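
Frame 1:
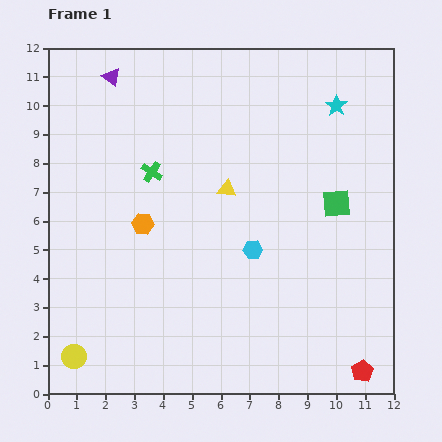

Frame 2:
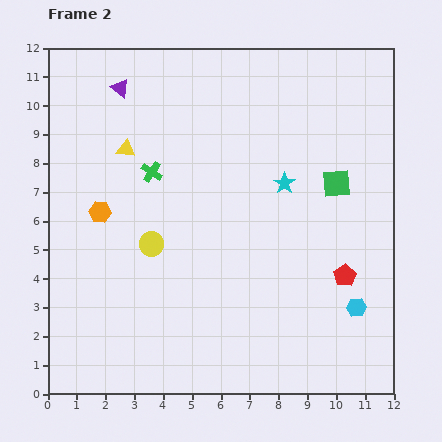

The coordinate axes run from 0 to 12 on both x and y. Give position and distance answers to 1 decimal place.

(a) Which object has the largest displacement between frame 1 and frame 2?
the yellow circle

(moved 4.7; next 4.1)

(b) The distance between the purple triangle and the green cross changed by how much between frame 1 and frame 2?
-0.5

Distance in frame 1: 3.6. Distance in frame 2: 3.1.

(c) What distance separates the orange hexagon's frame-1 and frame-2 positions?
1.6

The orange hexagon moved from (3.3, 5.9) to (1.8, 6.3), a distance of √(1.5² + 0.4²) ≈ 1.6.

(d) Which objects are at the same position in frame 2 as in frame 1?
the green cross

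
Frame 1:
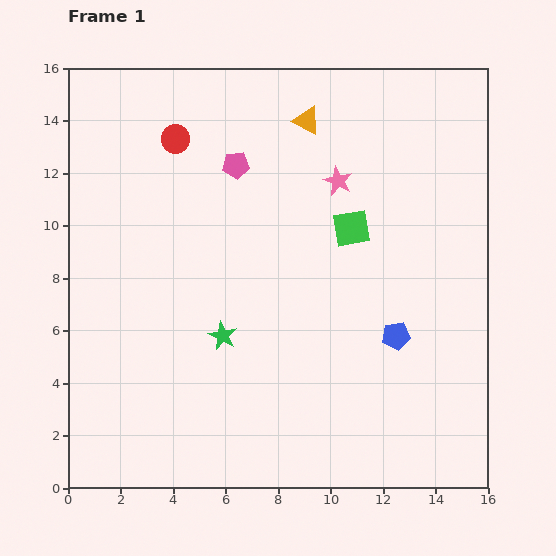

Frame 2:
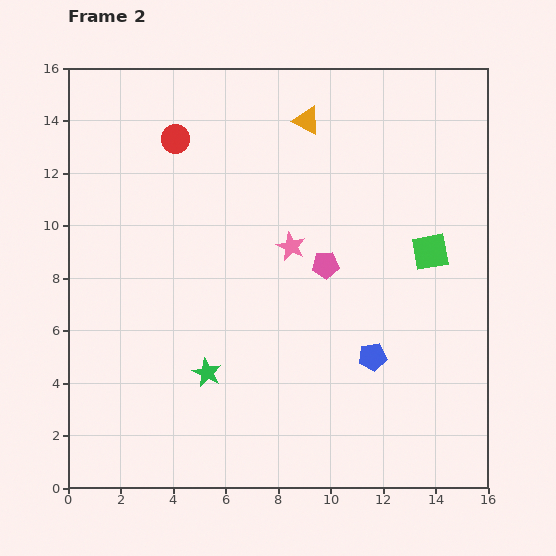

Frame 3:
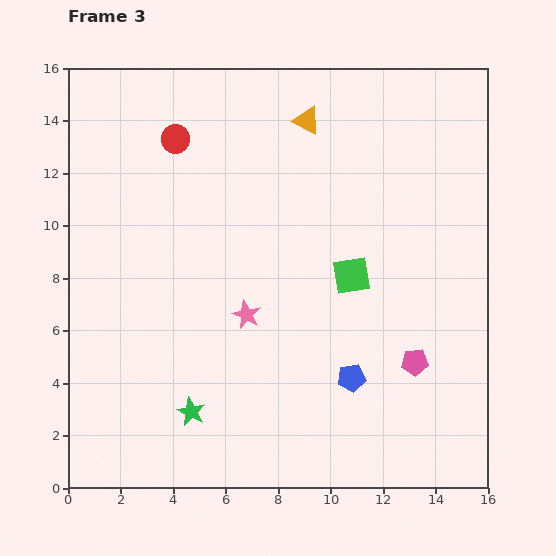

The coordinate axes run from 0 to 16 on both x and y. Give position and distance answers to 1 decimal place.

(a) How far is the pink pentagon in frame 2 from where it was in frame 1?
5.1

The pink pentagon moved from (6.4, 12.3) to (9.8, 8.5), a distance of √(3.4² + 3.8²) ≈ 5.1.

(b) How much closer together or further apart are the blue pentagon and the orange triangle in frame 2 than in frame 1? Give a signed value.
+0.4

Distance in frame 1: 8.9. Distance in frame 2: 9.3.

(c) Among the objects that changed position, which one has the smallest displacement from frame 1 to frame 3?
the green square

(moved 1.8)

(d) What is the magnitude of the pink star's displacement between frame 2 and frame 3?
3.1

The pink star moved from (8.5, 9.2) to (6.8, 6.6), a distance of √(1.7² + 2.6²) ≈ 3.1.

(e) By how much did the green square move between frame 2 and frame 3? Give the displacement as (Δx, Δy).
(-3.0, -0.9)

The green square was at (13.8, 9.0) in frame 2 and (10.8, 8.1) in frame 3.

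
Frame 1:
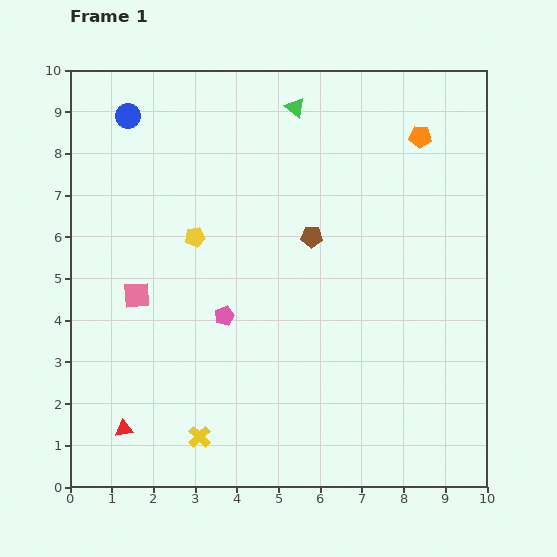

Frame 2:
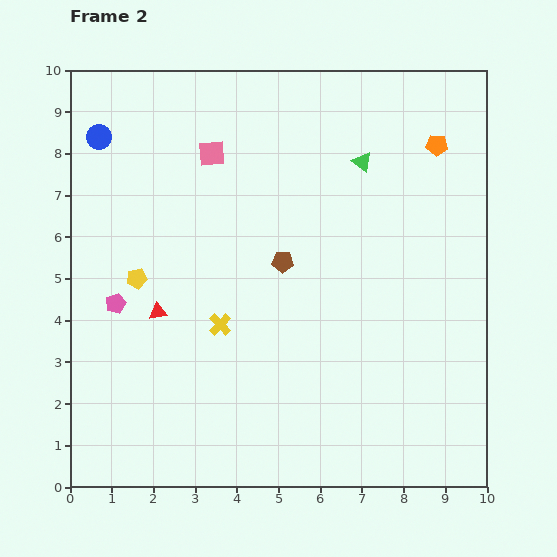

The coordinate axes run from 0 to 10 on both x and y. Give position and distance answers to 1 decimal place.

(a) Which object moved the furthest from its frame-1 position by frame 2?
the pink square

(moved 3.8; next 2.9)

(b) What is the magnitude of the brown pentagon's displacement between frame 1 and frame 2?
0.9

The brown pentagon moved from (5.8, 6.0) to (5.1, 5.4), a distance of √(0.7² + 0.6²) ≈ 0.9.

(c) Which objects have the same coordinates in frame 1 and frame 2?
none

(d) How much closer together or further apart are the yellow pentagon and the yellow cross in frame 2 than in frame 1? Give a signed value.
-2.5

Distance in frame 1: 4.8. Distance in frame 2: 2.3.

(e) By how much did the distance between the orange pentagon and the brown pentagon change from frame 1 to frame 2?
+1.1

Distance in frame 1: 3.5. Distance in frame 2: 4.6.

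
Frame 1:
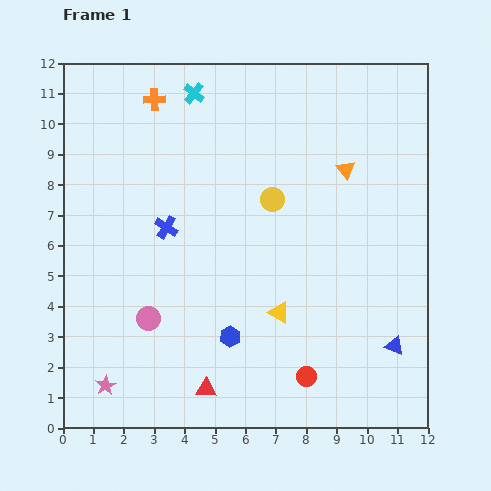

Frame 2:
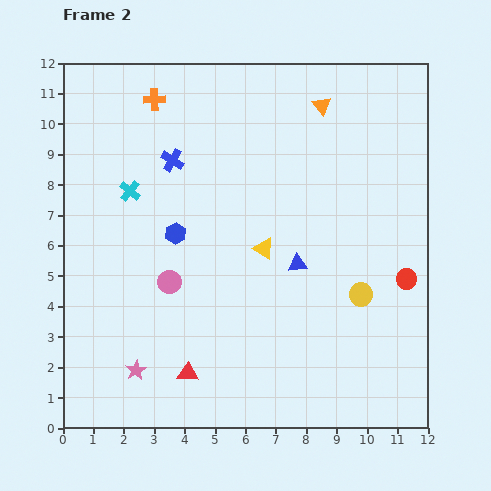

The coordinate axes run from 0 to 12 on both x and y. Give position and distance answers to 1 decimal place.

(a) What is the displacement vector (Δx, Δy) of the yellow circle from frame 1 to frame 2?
(2.9, -3.1)

The yellow circle was at (6.9, 7.5) in frame 1 and (9.8, 4.4) in frame 2.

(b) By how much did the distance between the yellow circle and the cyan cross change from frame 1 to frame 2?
+3.9

Distance in frame 1: 4.4. Distance in frame 2: 8.3.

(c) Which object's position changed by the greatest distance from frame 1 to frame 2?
the red circle

(moved 4.6; next 4.2)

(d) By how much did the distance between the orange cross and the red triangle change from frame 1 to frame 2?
-0.6

Distance in frame 1: 9.7. Distance in frame 2: 9.1.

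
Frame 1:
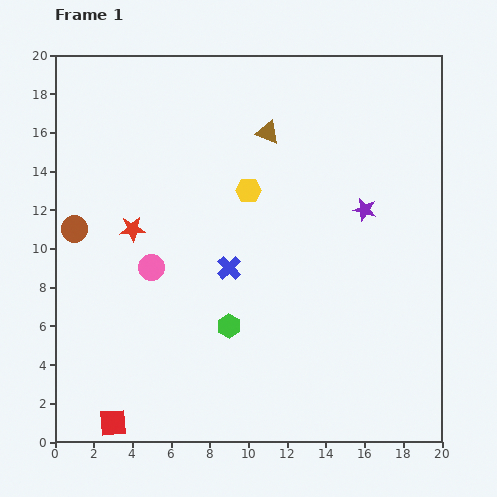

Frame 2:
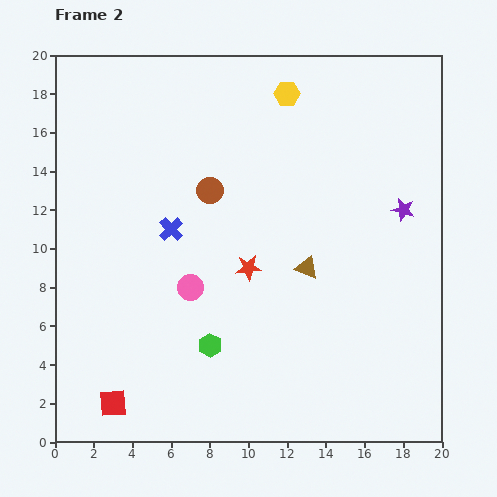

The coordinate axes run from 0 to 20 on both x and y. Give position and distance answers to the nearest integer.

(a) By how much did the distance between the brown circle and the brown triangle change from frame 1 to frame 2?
-5

Distance in frame 1: 11. Distance in frame 2: 6.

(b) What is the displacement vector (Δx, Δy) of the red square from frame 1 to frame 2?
(0, 1)

The red square was at (3, 1) in frame 1 and (3, 2) in frame 2.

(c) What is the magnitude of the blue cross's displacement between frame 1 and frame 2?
4

The blue cross moved from (9, 9) to (6, 11), a distance of √(3² + 2²) ≈ 4.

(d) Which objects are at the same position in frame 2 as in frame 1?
none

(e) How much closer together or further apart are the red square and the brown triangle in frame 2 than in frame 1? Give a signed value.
-5

Distance in frame 1: 17. Distance in frame 2: 12.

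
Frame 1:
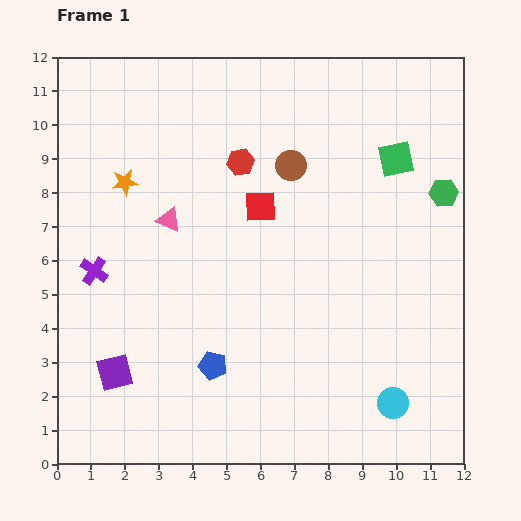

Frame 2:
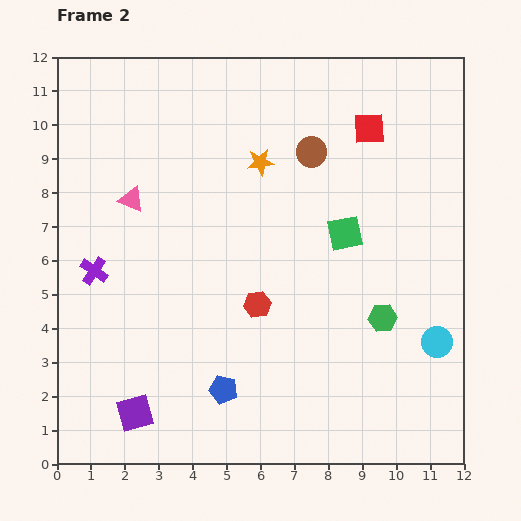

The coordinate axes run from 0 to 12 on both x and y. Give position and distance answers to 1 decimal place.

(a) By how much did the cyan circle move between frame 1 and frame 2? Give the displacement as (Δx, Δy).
(1.3, 1.8)

The cyan circle was at (9.9, 1.8) in frame 1 and (11.2, 3.6) in frame 2.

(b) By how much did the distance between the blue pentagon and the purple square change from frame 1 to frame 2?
-0.2

Distance in frame 1: 2.9. Distance in frame 2: 2.7.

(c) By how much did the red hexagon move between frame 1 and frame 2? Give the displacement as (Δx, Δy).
(0.5, -4.2)

The red hexagon was at (5.4, 8.9) in frame 1 and (5.9, 4.7) in frame 2.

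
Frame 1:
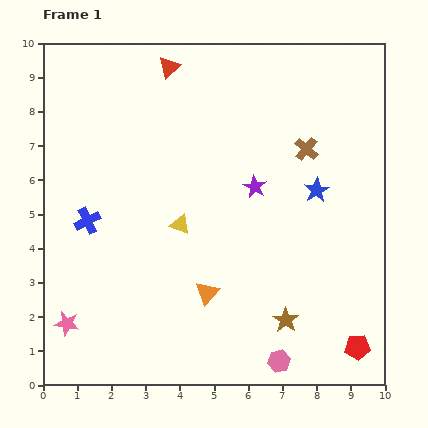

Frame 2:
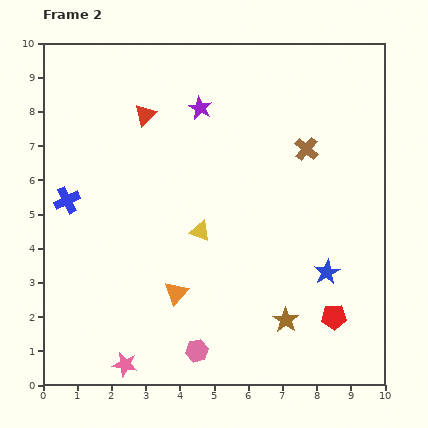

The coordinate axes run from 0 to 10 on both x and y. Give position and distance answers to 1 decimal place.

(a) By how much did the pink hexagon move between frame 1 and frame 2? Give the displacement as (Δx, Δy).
(-2.4, 0.3)

The pink hexagon was at (6.9, 0.7) in frame 1 and (4.5, 1.0) in frame 2.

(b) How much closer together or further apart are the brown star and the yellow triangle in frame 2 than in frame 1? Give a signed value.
-0.6

Distance in frame 1: 4.2. Distance in frame 2: 3.6.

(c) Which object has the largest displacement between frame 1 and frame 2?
the purple star

(moved 2.8; next 2.4)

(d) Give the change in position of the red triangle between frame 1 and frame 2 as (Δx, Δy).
(-0.7, -1.4)

The red triangle was at (3.7, 9.3) in frame 1 and (3.0, 7.9) in frame 2.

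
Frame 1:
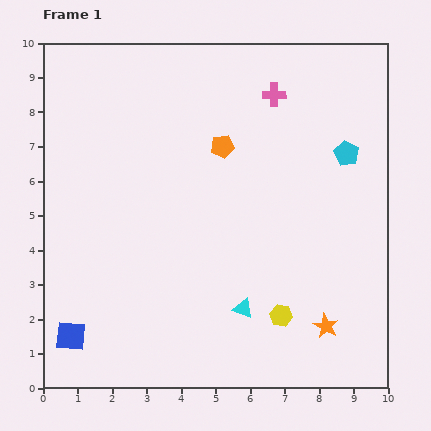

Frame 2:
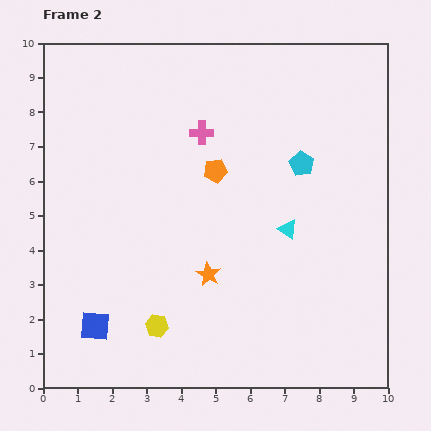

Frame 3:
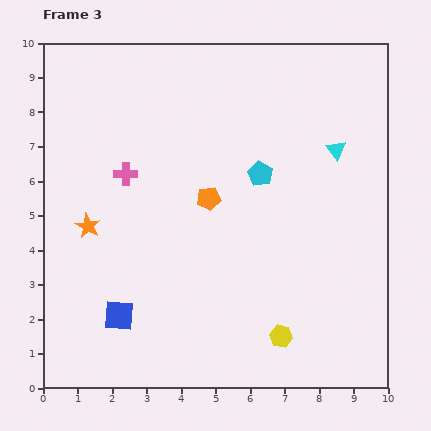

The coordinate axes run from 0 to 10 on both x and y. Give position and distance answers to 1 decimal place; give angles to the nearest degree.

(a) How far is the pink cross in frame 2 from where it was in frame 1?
2.4

The pink cross moved from (6.7, 8.5) to (4.6, 7.4), a distance of √(2.1² + 1.1²) ≈ 2.4.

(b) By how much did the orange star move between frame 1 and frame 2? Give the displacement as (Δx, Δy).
(-3.4, 1.5)

The orange star was at (8.2, 1.8) in frame 1 and (4.8, 3.3) in frame 2.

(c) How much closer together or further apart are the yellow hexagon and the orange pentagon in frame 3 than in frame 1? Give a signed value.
-0.7

Distance in frame 1: 5.2. Distance in frame 3: 4.5.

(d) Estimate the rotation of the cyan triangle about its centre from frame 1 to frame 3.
32° clockwise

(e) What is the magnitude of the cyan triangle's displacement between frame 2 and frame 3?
2.7

The cyan triangle moved from (7.1, 4.6) to (8.5, 6.9), a distance of √(1.4² + 2.3²) ≈ 2.7.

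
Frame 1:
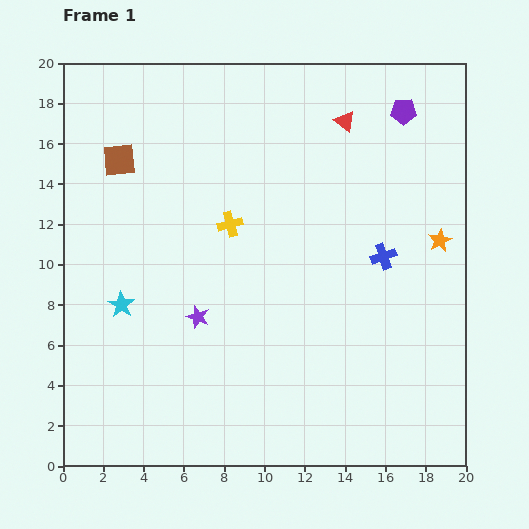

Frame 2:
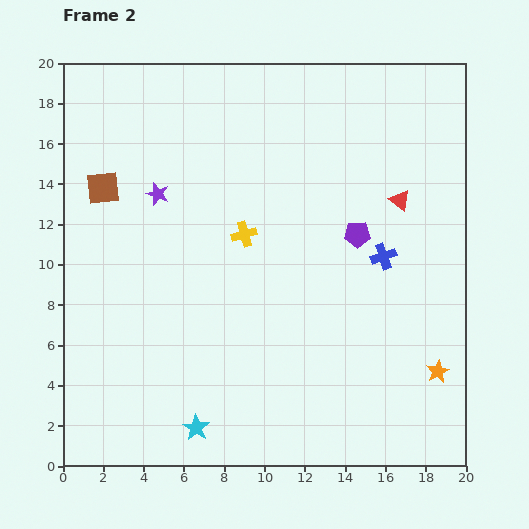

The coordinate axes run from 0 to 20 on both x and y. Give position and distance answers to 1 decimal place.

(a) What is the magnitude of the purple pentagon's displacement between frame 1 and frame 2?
6.5

The purple pentagon moved from (16.9, 17.6) to (14.6, 11.5), a distance of √(2.3² + 6.1²) ≈ 6.5.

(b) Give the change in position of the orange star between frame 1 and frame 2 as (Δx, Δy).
(-0.1, -6.5)

The orange star was at (18.7, 11.2) in frame 1 and (18.6, 4.7) in frame 2.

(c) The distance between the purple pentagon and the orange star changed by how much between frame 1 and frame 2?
+1.3

Distance in frame 1: 6.6. Distance in frame 2: 7.9.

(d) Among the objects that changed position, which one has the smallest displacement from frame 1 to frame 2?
the yellow cross

(moved 0.9)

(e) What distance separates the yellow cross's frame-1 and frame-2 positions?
0.9

The yellow cross moved from (8.3, 12.0) to (9.0, 11.5), a distance of √(0.7² + 0.5²) ≈ 0.9.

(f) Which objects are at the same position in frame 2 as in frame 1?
the blue cross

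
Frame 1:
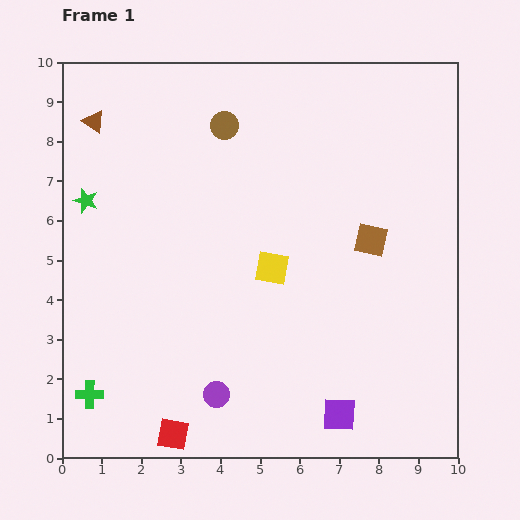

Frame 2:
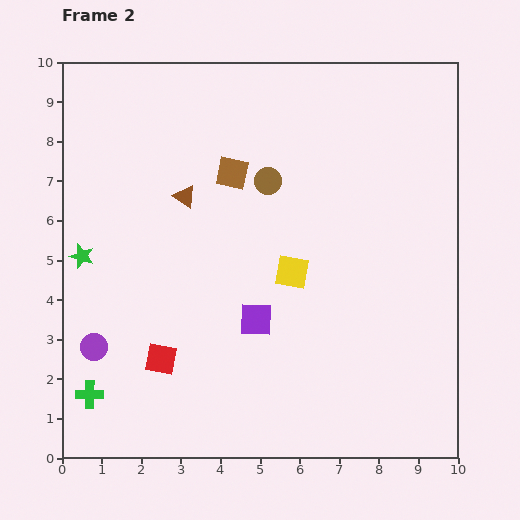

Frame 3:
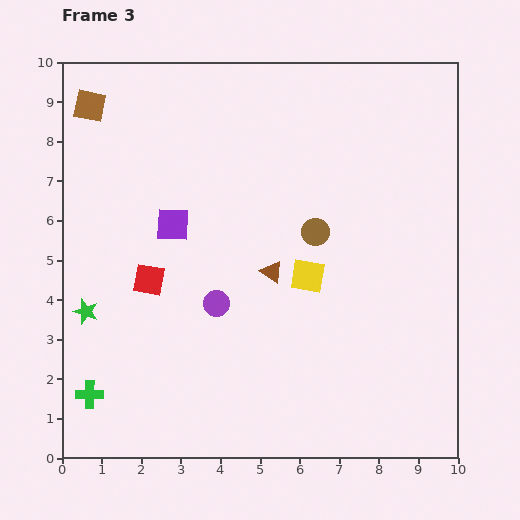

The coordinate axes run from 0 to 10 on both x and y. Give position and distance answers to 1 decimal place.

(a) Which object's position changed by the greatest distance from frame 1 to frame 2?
the brown square

(moved 3.9; next 3.3)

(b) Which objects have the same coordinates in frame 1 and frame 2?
the green cross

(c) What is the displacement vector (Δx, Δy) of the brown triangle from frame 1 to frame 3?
(4.5, -3.8)

The brown triangle was at (0.8, 8.5) in frame 1 and (5.3, 4.7) in frame 3.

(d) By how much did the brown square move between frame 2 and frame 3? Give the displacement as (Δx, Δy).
(-3.6, 1.7)

The brown square was at (4.3, 7.2) in frame 2 and (0.7, 8.9) in frame 3.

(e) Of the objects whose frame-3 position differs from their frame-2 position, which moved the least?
the yellow square

(moved 0.4)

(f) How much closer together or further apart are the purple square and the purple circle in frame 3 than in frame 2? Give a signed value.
-1.9

Distance in frame 2: 4.2. Distance in frame 3: 2.3.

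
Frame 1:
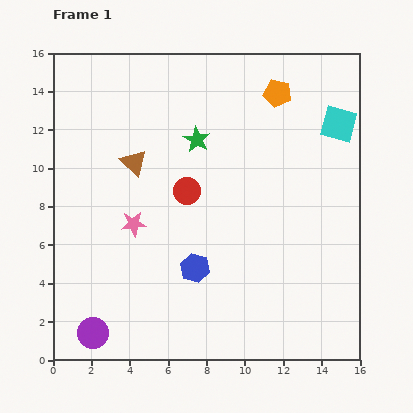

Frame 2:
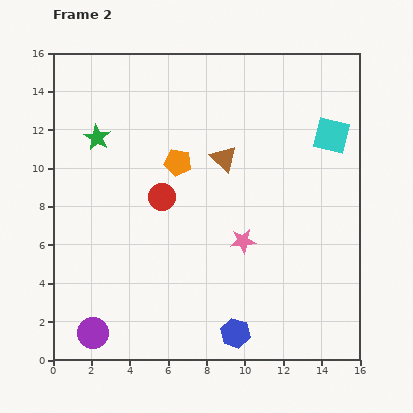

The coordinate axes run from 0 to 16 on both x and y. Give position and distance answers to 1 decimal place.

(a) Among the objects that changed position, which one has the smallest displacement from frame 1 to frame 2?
the cyan square

(moved 0.7)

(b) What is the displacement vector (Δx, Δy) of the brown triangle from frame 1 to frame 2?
(4.7, 0.2)

The brown triangle was at (4.2, 10.3) in frame 1 and (8.9, 10.5) in frame 2.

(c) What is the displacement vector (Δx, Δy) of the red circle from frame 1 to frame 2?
(-1.3, -0.3)

The red circle was at (7.0, 8.8) in frame 1 and (5.7, 8.5) in frame 2.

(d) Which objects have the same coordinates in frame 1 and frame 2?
the purple circle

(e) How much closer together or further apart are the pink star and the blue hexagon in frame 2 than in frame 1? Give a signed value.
+0.9

Distance in frame 1: 3.9. Distance in frame 2: 4.8.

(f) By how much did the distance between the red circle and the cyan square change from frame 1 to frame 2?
+0.8

Distance in frame 1: 8.6. Distance in frame 2: 9.4.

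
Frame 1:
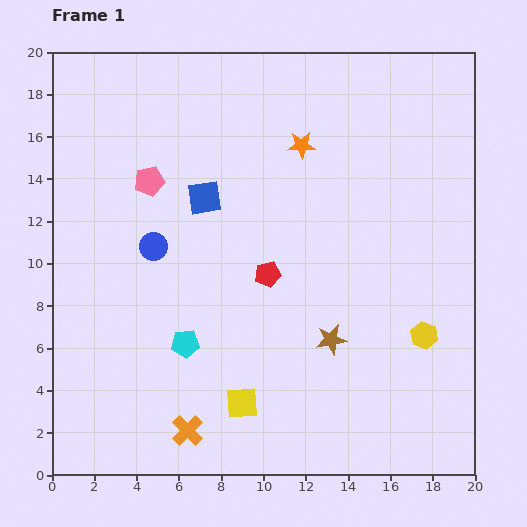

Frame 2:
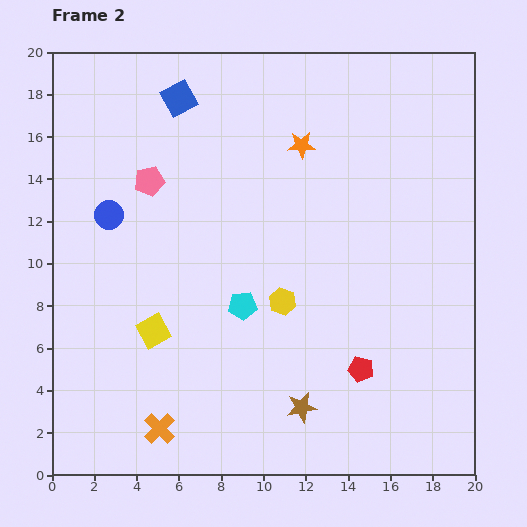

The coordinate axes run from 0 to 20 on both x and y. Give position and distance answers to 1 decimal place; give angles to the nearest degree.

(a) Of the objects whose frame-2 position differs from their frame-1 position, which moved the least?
the orange cross

(moved 1.3)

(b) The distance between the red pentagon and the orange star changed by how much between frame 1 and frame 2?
+4.7

Distance in frame 1: 6.3. Distance in frame 2: 11.0.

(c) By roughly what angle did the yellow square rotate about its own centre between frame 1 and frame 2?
25° counter-clockwise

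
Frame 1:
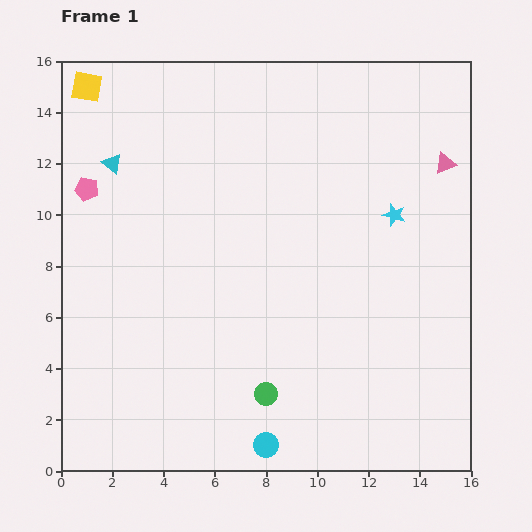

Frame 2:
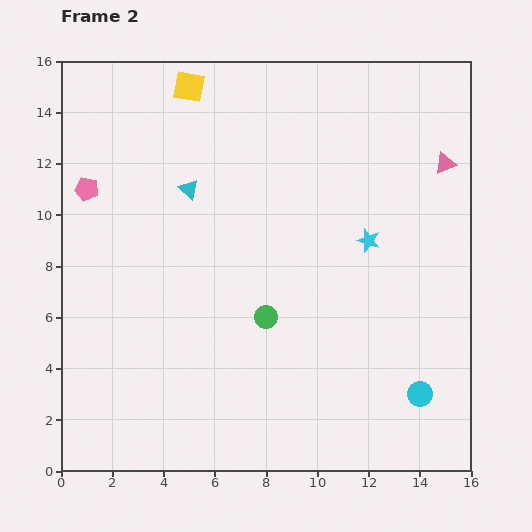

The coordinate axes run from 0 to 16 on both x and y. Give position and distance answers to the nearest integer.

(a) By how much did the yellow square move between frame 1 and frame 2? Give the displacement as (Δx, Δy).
(4, 0)

The yellow square was at (1, 15) in frame 1 and (5, 15) in frame 2.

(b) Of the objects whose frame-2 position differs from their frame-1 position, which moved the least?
the cyan star

(moved 1)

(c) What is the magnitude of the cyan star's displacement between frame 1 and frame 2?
1

The cyan star moved from (13, 10) to (12, 9), a distance of √(1² + 1²) ≈ 1.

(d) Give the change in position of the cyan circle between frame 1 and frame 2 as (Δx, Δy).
(6, 2)

The cyan circle was at (8, 1) in frame 1 and (14, 3) in frame 2.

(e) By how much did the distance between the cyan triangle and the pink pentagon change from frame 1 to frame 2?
+3

Distance in frame 1: 1. Distance in frame 2: 4.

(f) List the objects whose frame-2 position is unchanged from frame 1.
the pink triangle, the pink pentagon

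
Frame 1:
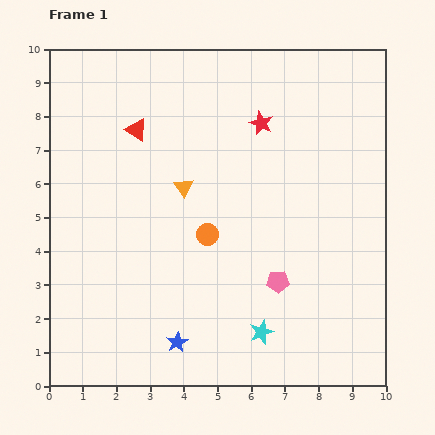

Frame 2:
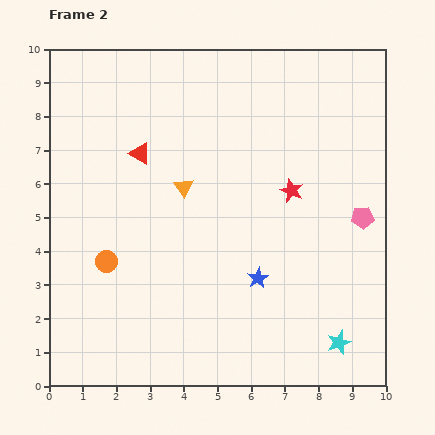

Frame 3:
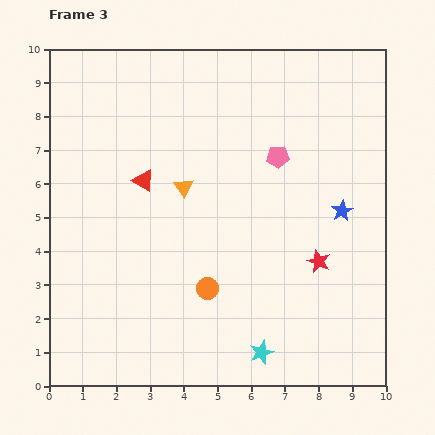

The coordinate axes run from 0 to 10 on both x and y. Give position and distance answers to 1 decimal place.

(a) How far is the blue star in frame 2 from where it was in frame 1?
3.1

The blue star moved from (3.8, 1.3) to (6.2, 3.2), a distance of √(2.4² + 1.9²) ≈ 3.1.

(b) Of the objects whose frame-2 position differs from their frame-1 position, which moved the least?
the red triangle

(moved 0.7)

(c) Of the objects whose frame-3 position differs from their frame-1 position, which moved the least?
the cyan star

(moved 0.6)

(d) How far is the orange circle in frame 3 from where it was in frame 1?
1.6

The orange circle moved from (4.7, 4.5) to (4.7, 2.9), a distance of √(0.0² + 1.6²) ≈ 1.6.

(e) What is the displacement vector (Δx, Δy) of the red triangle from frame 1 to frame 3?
(0.2, -1.5)

The red triangle was at (2.6, 7.6) in frame 1 and (2.8, 6.1) in frame 3.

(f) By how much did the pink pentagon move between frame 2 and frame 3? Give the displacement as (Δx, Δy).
(-2.5, 1.8)

The pink pentagon was at (9.3, 5.0) in frame 2 and (6.8, 6.8) in frame 3.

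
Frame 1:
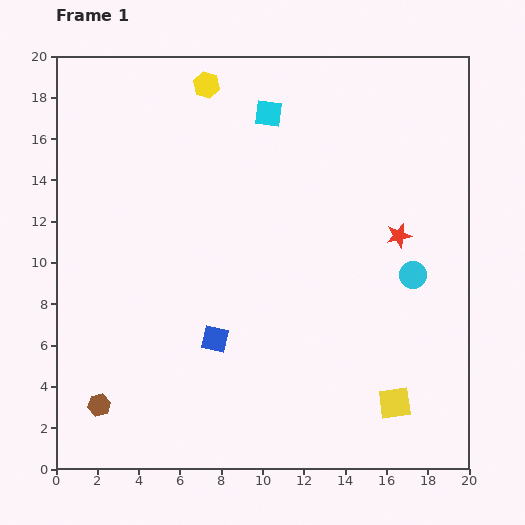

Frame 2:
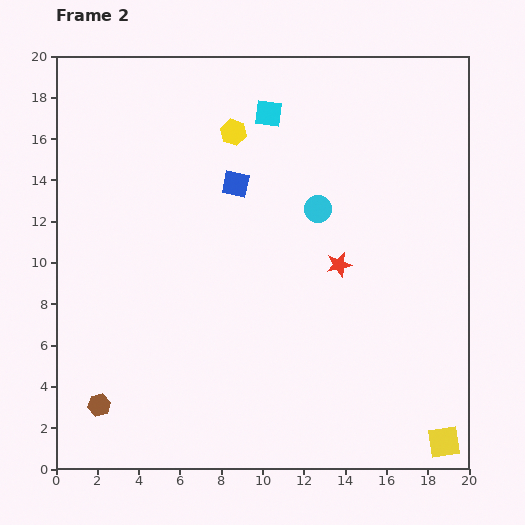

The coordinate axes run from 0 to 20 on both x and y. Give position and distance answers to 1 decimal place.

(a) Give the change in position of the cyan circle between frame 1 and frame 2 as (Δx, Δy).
(-4.6, 3.2)

The cyan circle was at (17.3, 9.4) in frame 1 and (12.7, 12.6) in frame 2.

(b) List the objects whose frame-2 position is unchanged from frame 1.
the cyan square, the brown hexagon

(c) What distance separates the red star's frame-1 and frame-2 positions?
3.2

The red star moved from (16.6, 11.3) to (13.7, 9.9), a distance of √(2.9² + 1.4²) ≈ 3.2.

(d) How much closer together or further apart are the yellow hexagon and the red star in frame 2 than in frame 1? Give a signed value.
-3.6

Distance in frame 1: 11.8. Distance in frame 2: 8.2.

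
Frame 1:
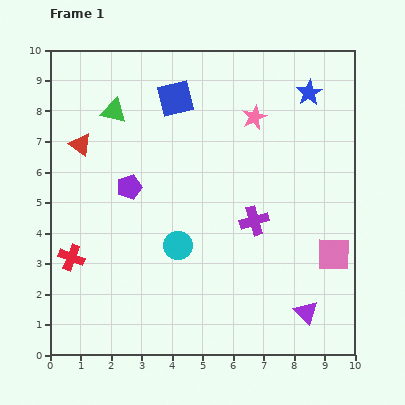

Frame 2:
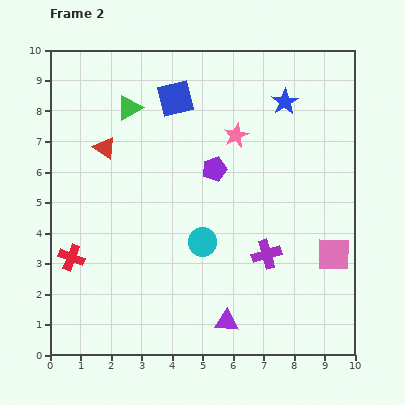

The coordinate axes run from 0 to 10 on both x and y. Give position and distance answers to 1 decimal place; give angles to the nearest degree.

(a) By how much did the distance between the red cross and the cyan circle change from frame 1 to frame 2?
+0.8

Distance in frame 1: 3.5. Distance in frame 2: 4.3.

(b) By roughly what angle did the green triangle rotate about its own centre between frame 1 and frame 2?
44° counter-clockwise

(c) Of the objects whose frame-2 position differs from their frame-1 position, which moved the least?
the green triangle

(moved 0.5)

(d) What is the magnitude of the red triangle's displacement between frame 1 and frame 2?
0.8

The red triangle moved from (1.0, 6.9) to (1.8, 6.8), a distance of √(0.8² + 0.1²) ≈ 0.8.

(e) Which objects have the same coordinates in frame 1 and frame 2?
the pink square, the red cross, the blue square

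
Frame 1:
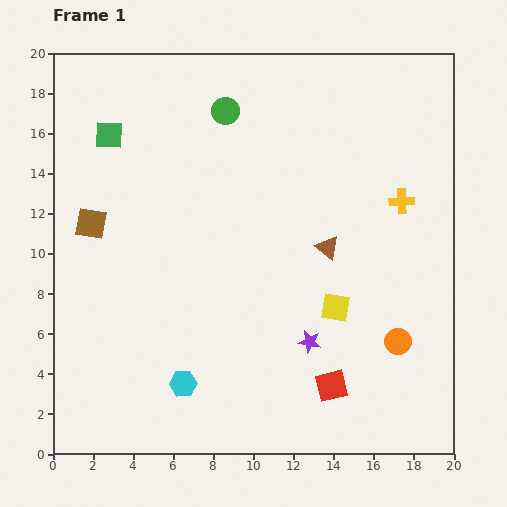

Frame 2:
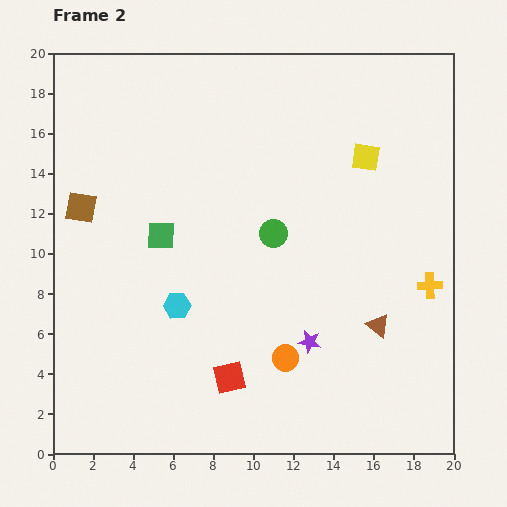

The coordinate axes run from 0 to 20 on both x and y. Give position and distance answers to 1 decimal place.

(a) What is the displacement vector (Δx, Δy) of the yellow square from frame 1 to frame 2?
(1.5, 7.5)

The yellow square was at (14.1, 7.3) in frame 1 and (15.6, 14.8) in frame 2.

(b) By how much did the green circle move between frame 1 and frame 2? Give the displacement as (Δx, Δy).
(2.4, -6.1)

The green circle was at (8.6, 17.1) in frame 1 and (11.0, 11.0) in frame 2.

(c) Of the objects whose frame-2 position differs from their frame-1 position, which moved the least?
the brown square

(moved 0.9)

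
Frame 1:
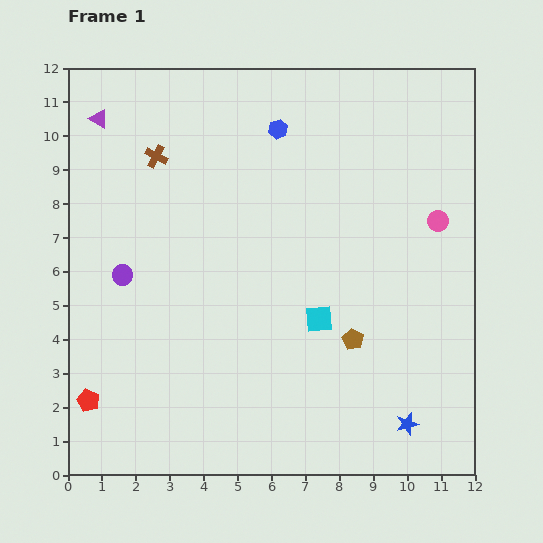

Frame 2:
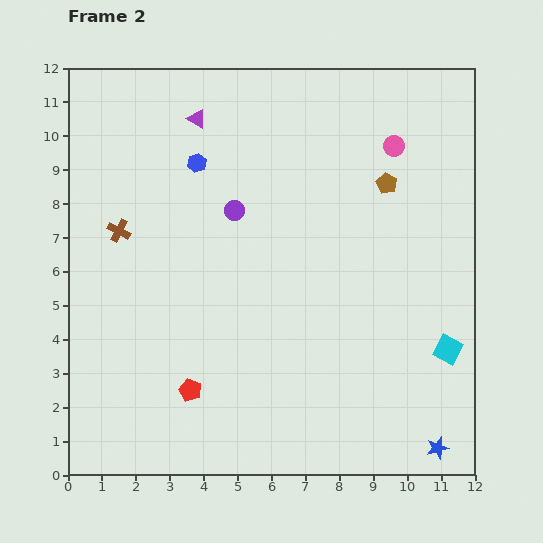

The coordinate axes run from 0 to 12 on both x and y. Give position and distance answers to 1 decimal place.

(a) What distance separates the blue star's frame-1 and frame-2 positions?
1.1

The blue star moved from (10.0, 1.5) to (10.9, 0.8), a distance of √(0.9² + 0.7²) ≈ 1.1.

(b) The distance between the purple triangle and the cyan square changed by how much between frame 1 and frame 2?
+1.2

Distance in frame 1: 8.8. Distance in frame 2: 10.0.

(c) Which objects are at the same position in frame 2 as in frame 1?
none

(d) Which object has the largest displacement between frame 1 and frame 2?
the brown pentagon

(moved 4.7; next 3.9)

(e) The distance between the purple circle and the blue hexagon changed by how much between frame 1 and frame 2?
-4.5

Distance in frame 1: 6.3. Distance in frame 2: 1.8.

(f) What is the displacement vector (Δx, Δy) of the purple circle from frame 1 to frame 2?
(3.3, 1.9)

The purple circle was at (1.6, 5.9) in frame 1 and (4.9, 7.8) in frame 2.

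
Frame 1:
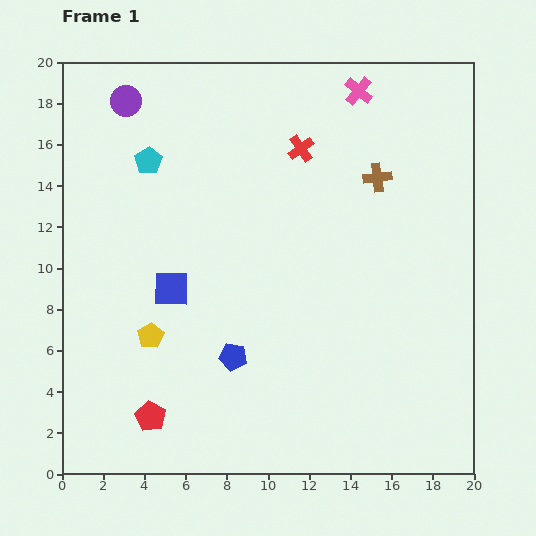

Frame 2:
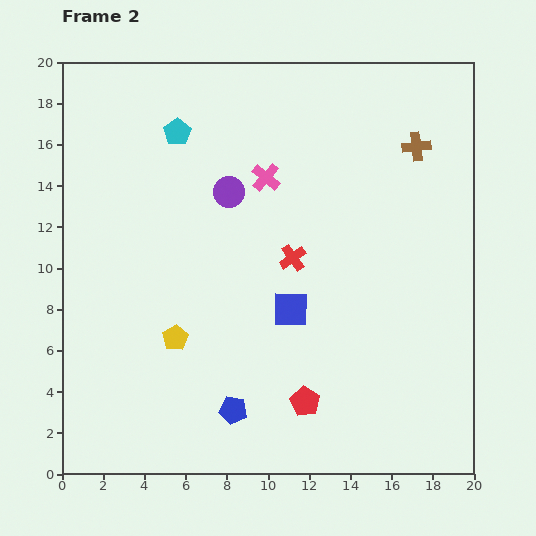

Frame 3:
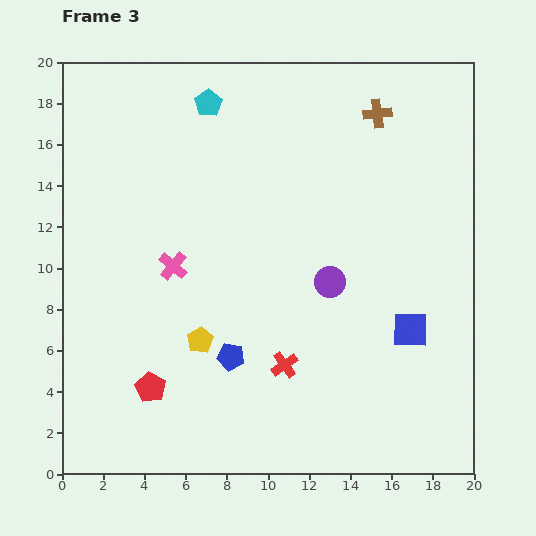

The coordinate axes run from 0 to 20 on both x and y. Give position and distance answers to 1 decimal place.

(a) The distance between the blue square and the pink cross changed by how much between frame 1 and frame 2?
-6.7

Distance in frame 1: 13.2. Distance in frame 2: 6.5.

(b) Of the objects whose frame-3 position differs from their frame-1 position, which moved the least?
the blue pentagon

(moved 0.1)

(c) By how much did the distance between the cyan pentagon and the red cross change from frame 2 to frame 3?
+4.9

Distance in frame 2: 8.3. Distance in frame 3: 13.2.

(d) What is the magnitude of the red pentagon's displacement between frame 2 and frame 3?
7.5

The red pentagon moved from (11.8, 3.5) to (4.3, 4.2), a distance of √(7.5² + 0.7²) ≈ 7.5.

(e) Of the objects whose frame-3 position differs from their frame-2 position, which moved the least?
the yellow pentagon

(moved 1.2)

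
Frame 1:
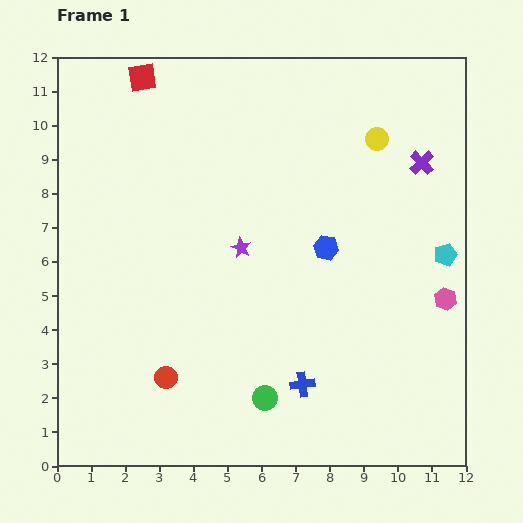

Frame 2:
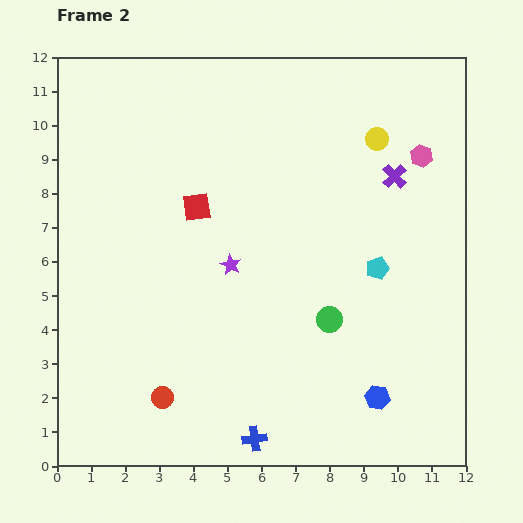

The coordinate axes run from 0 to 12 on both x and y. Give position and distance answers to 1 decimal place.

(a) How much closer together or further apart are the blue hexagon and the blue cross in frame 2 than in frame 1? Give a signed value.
-0.3

Distance in frame 1: 4.1. Distance in frame 2: 3.8.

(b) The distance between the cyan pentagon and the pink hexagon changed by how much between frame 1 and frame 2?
+2.2

Distance in frame 1: 1.3. Distance in frame 2: 3.5.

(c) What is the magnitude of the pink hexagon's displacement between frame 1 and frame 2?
4.3

The pink hexagon moved from (11.4, 4.9) to (10.7, 9.1), a distance of √(0.7² + 4.2²) ≈ 4.3.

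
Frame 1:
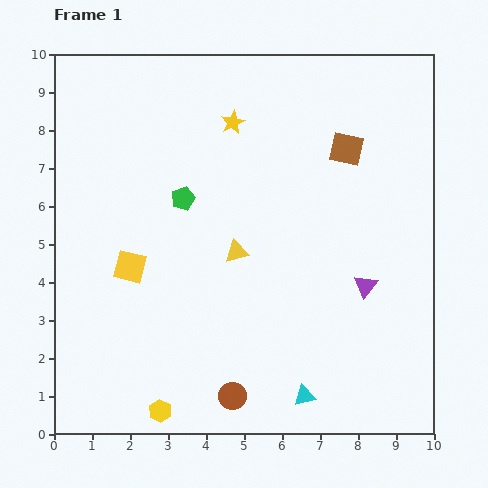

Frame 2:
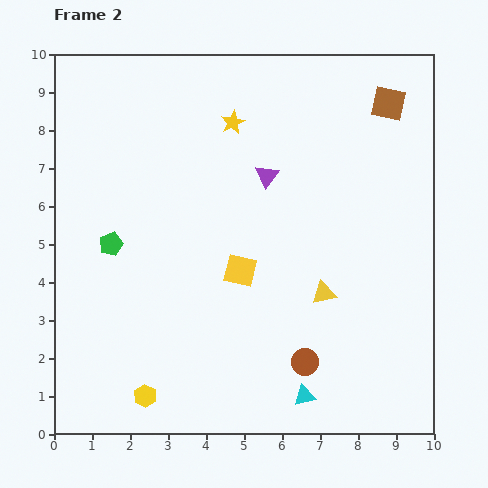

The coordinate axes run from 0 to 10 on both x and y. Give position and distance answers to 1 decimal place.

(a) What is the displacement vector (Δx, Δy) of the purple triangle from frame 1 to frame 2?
(-2.6, 2.9)

The purple triangle was at (8.2, 3.9) in frame 1 and (5.6, 6.8) in frame 2.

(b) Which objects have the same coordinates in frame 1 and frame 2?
the cyan triangle, the yellow star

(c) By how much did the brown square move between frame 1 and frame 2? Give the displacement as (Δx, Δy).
(1.1, 1.2)

The brown square was at (7.7, 7.5) in frame 1 and (8.8, 8.7) in frame 2.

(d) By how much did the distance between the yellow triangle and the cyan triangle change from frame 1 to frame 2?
-1.5

Distance in frame 1: 4.2. Distance in frame 2: 2.7.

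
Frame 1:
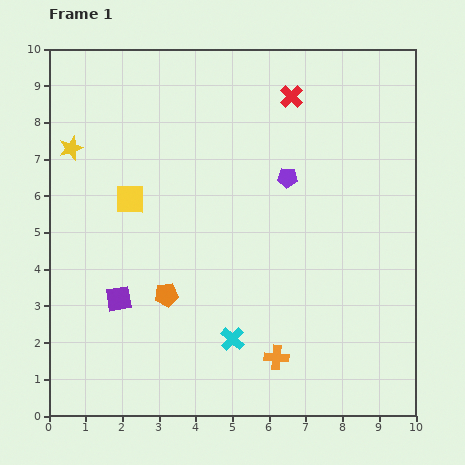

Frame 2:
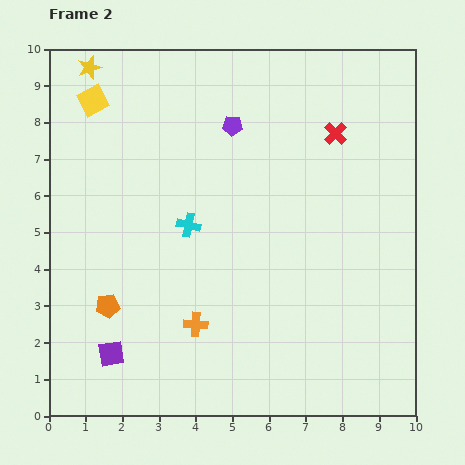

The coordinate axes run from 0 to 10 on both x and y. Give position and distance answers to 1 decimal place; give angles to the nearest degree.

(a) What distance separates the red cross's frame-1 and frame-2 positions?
1.6

The red cross moved from (6.6, 8.7) to (7.8, 7.7), a distance of √(1.2² + 1.0²) ≈ 1.6.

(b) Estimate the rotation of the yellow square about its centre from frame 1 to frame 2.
28° counter-clockwise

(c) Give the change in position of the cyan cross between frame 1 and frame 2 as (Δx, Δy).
(-1.2, 3.1)

The cyan cross was at (5.0, 2.1) in frame 1 and (3.8, 5.2) in frame 2.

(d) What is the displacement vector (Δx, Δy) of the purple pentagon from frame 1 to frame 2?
(-1.5, 1.4)

The purple pentagon was at (6.5, 6.5) in frame 1 and (5.0, 7.9) in frame 2.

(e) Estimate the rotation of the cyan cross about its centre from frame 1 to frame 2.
29° counter-clockwise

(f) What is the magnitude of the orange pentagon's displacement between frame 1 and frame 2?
1.6

The orange pentagon moved from (3.2, 3.3) to (1.6, 3.0), a distance of √(1.6² + 0.3²) ≈ 1.6.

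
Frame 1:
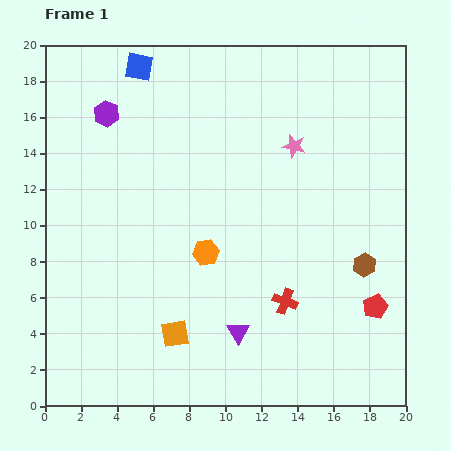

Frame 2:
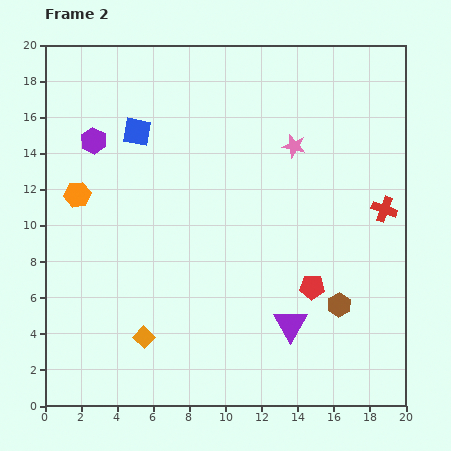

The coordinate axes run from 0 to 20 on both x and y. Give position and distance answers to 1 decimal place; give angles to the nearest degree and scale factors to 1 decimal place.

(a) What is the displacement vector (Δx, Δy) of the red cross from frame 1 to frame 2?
(5.5, 5.1)

The red cross was at (13.3, 5.8) in frame 1 and (18.8, 10.9) in frame 2.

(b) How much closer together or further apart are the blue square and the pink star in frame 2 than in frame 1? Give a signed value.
-1.0

Distance in frame 1: 9.7. Distance in frame 2: 8.7.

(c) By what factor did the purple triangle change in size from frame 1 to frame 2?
1.5×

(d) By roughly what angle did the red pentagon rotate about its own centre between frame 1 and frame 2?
25° clockwise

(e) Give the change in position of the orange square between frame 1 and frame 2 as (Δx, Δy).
(-1.7, -0.2)

The orange square was at (7.2, 4.0) in frame 1 and (5.5, 3.8) in frame 2.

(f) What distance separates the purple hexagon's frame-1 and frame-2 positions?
1.7

The purple hexagon moved from (3.4, 16.2) to (2.7, 14.7), a distance of √(0.7² + 1.5²) ≈ 1.7.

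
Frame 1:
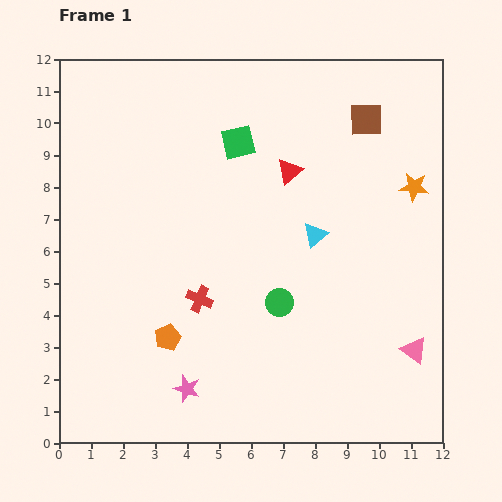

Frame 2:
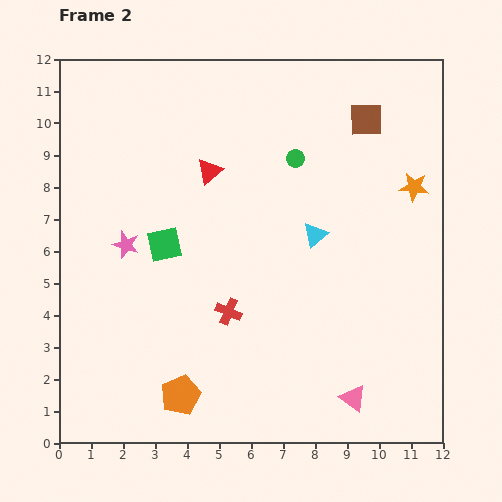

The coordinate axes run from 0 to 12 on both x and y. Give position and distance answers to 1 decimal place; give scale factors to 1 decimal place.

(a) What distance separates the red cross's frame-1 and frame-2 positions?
1.0

The red cross moved from (4.4, 4.5) to (5.3, 4.1), a distance of √(0.9² + 0.4²) ≈ 1.0.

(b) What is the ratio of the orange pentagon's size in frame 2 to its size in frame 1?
1.5×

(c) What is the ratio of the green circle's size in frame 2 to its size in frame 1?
0.6×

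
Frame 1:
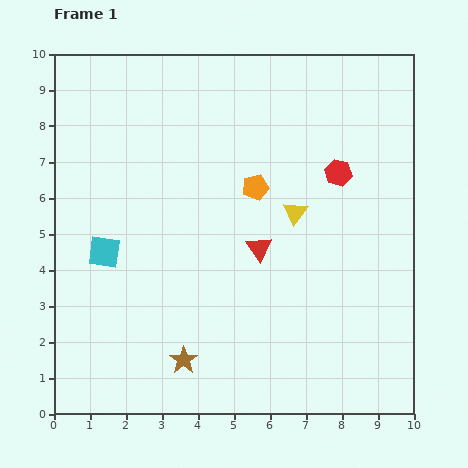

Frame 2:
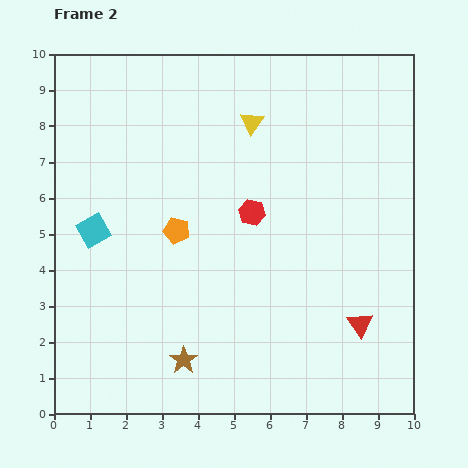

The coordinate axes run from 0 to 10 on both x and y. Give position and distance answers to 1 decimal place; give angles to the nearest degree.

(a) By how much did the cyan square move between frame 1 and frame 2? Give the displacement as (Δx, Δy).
(-0.3, 0.6)

The cyan square was at (1.4, 4.5) in frame 1 and (1.1, 5.1) in frame 2.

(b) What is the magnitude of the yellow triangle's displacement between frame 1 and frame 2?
2.8

The yellow triangle moved from (6.7, 5.6) to (5.5, 8.1), a distance of √(1.2² + 2.5²) ≈ 2.8.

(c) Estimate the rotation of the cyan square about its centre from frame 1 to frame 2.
37° counter-clockwise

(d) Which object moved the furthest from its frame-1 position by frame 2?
the red triangle

(moved 3.5; next 2.8)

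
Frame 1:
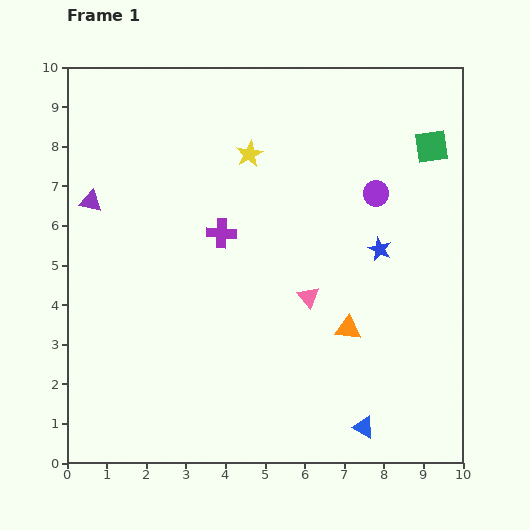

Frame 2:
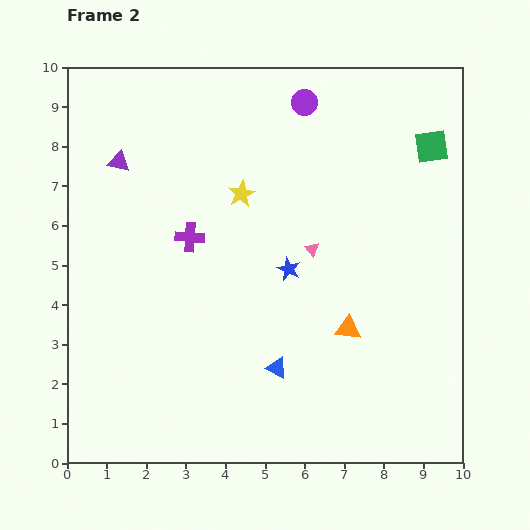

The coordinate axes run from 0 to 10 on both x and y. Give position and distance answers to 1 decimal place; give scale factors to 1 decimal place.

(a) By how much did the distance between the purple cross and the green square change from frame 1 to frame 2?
+0.8

Distance in frame 1: 5.7. Distance in frame 2: 6.5.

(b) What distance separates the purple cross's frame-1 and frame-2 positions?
0.8

The purple cross moved from (3.9, 5.8) to (3.1, 5.7), a distance of √(0.8² + 0.1²) ≈ 0.8.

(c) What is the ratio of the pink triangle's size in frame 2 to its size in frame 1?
0.6×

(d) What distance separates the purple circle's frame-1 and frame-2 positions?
2.9

The purple circle moved from (7.8, 6.8) to (6.0, 9.1), a distance of √(1.8² + 2.3²) ≈ 2.9.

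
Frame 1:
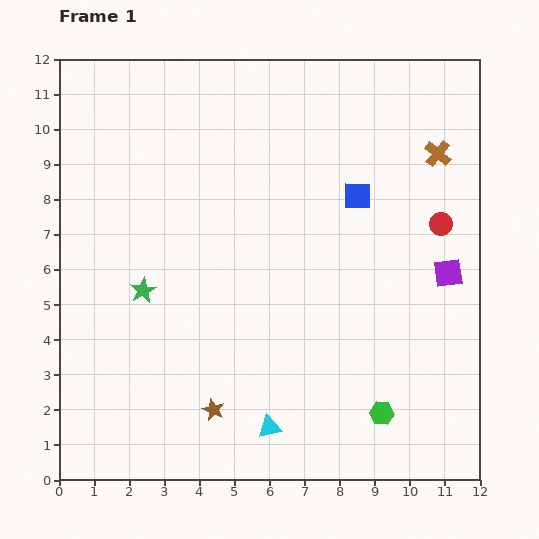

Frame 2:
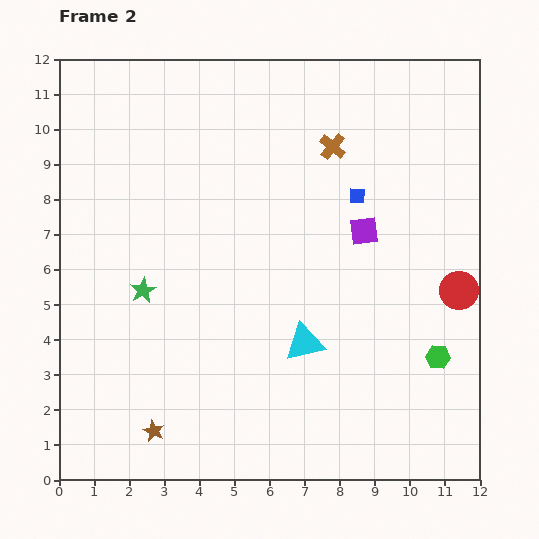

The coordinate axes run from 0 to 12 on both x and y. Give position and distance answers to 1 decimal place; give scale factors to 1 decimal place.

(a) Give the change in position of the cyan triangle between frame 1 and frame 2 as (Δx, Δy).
(1.0, 2.4)

The cyan triangle was at (6.0, 1.5) in frame 1 and (7.0, 3.9) in frame 2.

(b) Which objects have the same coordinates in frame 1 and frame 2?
the blue square, the green star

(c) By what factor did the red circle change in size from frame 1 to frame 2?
1.7×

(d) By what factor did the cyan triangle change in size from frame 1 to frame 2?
1.6×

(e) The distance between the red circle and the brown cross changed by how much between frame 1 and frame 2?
+3.5

Distance in frame 1: 2.0. Distance in frame 2: 5.5.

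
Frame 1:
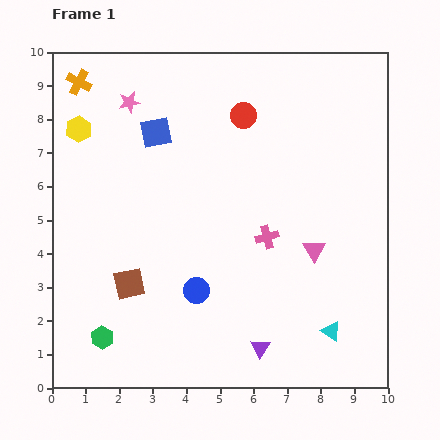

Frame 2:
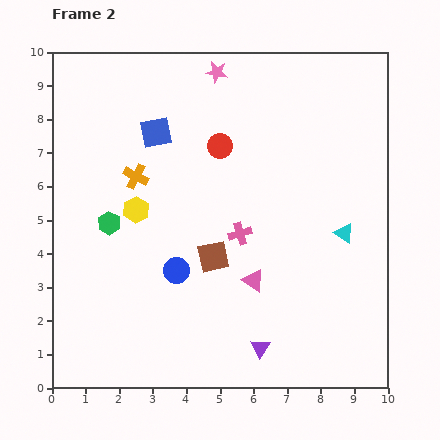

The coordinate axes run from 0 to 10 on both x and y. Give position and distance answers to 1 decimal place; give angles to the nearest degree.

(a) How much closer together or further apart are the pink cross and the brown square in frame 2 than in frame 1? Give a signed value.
-3.2

Distance in frame 1: 4.3. Distance in frame 2: 1.1.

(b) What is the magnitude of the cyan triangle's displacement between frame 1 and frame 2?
2.9

The cyan triangle moved from (8.3, 1.7) to (8.7, 4.6), a distance of √(0.4² + 2.9²) ≈ 2.9.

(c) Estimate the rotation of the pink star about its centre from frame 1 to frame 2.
20° clockwise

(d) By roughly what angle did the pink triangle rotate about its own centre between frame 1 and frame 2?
27° counter-clockwise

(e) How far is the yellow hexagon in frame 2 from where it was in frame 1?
2.9

The yellow hexagon moved from (0.8, 7.7) to (2.5, 5.3), a distance of √(1.7² + 2.4²) ≈ 2.9.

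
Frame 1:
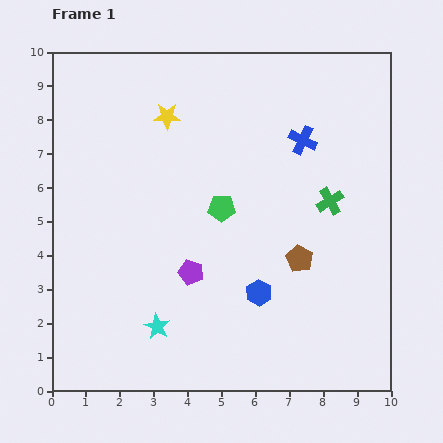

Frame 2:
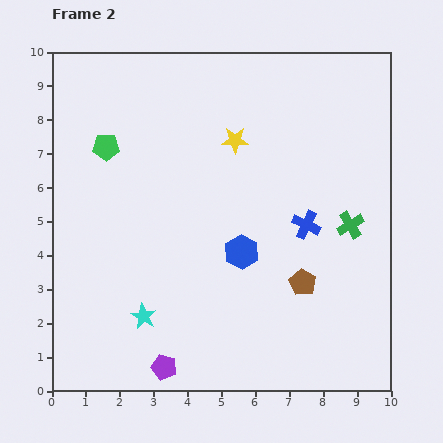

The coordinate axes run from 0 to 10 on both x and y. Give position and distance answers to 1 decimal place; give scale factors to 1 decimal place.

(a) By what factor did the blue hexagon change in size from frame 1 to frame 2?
1.3×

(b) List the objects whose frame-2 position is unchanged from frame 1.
none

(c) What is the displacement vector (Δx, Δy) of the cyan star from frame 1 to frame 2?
(-0.4, 0.3)

The cyan star was at (3.1, 1.9) in frame 1 and (2.7, 2.2) in frame 2.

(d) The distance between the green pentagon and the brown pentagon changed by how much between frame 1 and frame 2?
+4.3

Distance in frame 1: 2.7. Distance in frame 2: 7.0.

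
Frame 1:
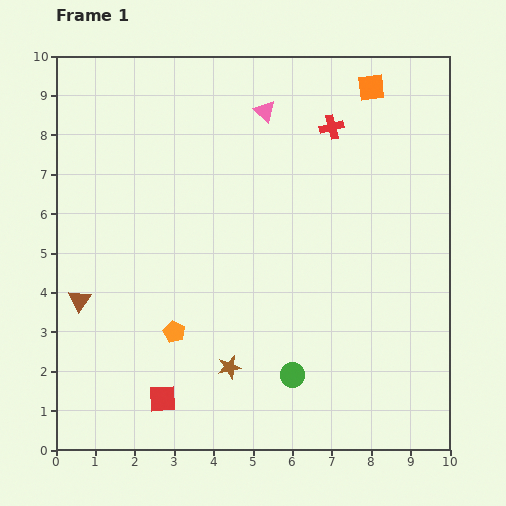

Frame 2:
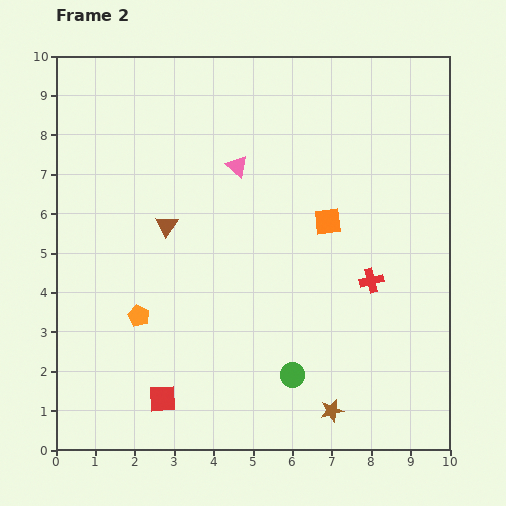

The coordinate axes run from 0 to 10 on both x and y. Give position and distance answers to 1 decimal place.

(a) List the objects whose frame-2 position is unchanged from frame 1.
the green circle, the red square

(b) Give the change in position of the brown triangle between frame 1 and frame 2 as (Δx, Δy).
(2.2, 1.9)

The brown triangle was at (0.6, 3.8) in frame 1 and (2.8, 5.7) in frame 2.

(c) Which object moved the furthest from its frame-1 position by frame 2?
the red cross

(moved 4.0; next 3.6)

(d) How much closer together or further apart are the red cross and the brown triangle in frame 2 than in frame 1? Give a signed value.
-2.4

Distance in frame 1: 7.8. Distance in frame 2: 5.4.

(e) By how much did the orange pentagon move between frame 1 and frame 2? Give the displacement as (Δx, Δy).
(-0.9, 0.4)

The orange pentagon was at (3.0, 3.0) in frame 1 and (2.1, 3.4) in frame 2.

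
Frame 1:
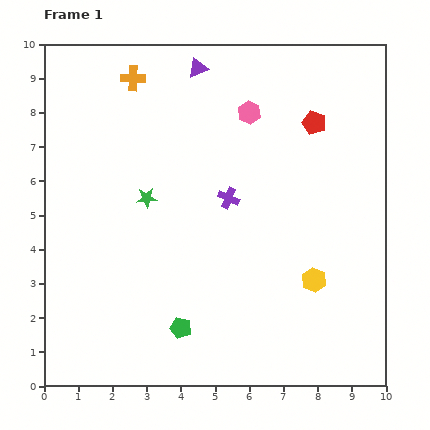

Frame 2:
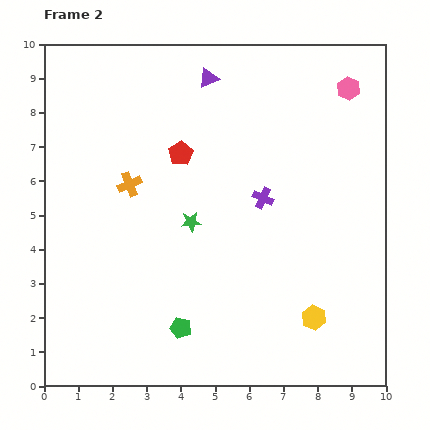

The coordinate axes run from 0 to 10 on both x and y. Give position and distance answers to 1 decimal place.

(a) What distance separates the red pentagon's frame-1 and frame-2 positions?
4.0

The red pentagon moved from (7.9, 7.7) to (4.0, 6.8), a distance of √(3.9² + 0.9²) ≈ 4.0.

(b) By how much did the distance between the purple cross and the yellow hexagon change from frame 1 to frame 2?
+0.3

Distance in frame 1: 3.5. Distance in frame 2: 3.8.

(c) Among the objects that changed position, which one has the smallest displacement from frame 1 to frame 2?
the purple triangle

(moved 0.4)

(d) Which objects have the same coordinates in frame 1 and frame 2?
the green pentagon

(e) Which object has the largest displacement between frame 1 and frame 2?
the red pentagon

(moved 4.0; next 3.1)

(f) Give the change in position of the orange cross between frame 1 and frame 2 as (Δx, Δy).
(-0.1, -3.1)

The orange cross was at (2.6, 9.0) in frame 1 and (2.5, 5.9) in frame 2.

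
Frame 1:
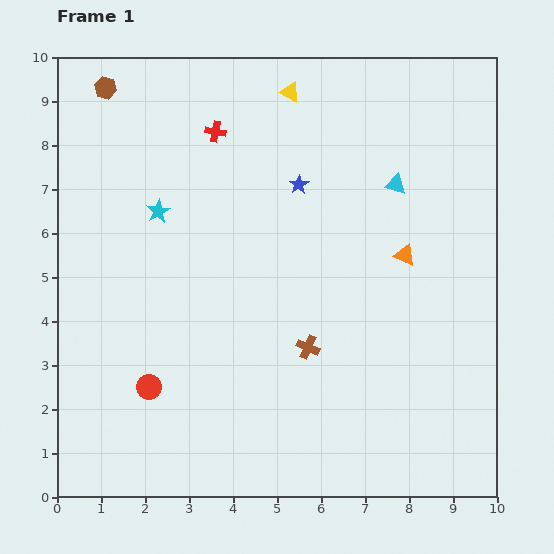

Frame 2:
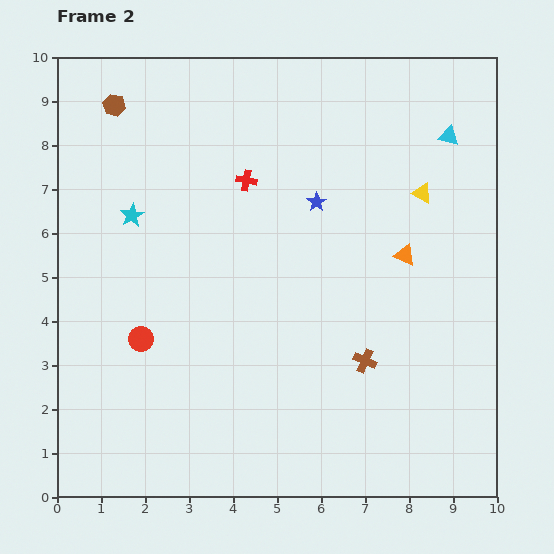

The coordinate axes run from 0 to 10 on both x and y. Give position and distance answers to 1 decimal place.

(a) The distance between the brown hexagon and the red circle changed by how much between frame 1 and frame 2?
-1.6

Distance in frame 1: 6.9. Distance in frame 2: 5.3.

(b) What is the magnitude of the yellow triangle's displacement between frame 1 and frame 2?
3.8

The yellow triangle moved from (5.3, 9.2) to (8.3, 6.9), a distance of √(3.0² + 2.3²) ≈ 3.8.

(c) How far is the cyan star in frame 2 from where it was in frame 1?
0.6

The cyan star moved from (2.3, 6.5) to (1.7, 6.4), a distance of √(0.6² + 0.1²) ≈ 0.6.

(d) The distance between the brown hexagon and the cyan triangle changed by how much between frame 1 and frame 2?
+0.6

Distance in frame 1: 7.0. Distance in frame 2: 7.6.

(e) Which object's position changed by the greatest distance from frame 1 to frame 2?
the yellow triangle

(moved 3.8; next 1.6)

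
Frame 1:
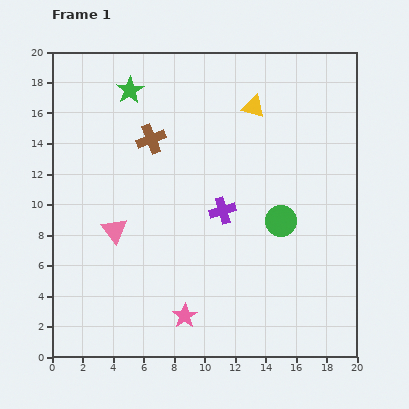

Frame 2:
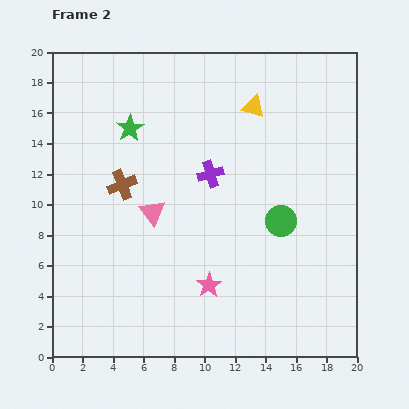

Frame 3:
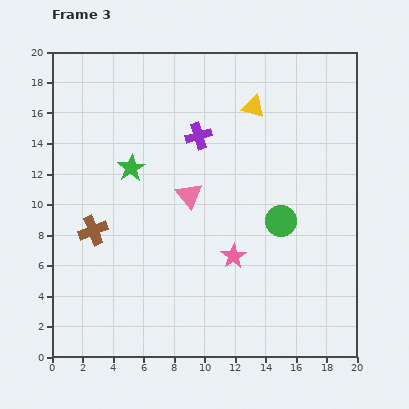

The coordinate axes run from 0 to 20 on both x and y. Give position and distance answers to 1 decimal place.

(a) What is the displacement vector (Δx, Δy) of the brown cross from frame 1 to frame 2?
(-1.9, -3.0)

The brown cross was at (6.5, 14.3) in frame 1 and (4.6, 11.3) in frame 2.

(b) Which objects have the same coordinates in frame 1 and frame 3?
the yellow triangle, the green circle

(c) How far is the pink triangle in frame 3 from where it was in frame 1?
5.4

The pink triangle moved from (4.1, 8.3) to (9.0, 10.6), a distance of √(4.9² + 2.3²) ≈ 5.4.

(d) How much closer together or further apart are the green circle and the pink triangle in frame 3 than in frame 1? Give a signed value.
-4.7

Distance in frame 1: 10.9. Distance in frame 3: 6.2.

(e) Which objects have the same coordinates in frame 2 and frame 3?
the yellow triangle, the green circle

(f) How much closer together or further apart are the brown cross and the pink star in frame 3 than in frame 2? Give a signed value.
+0.7

Distance in frame 2: 8.7. Distance in frame 3: 9.4.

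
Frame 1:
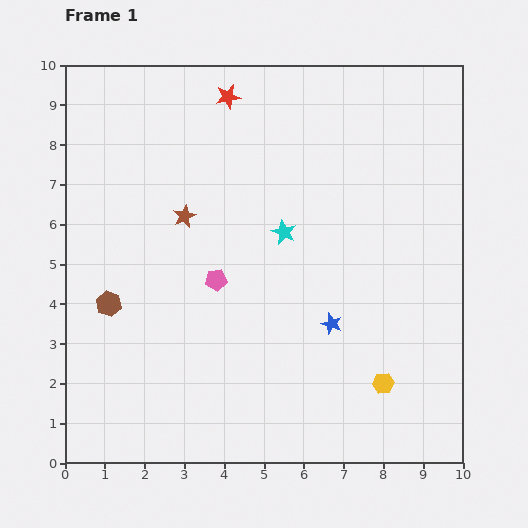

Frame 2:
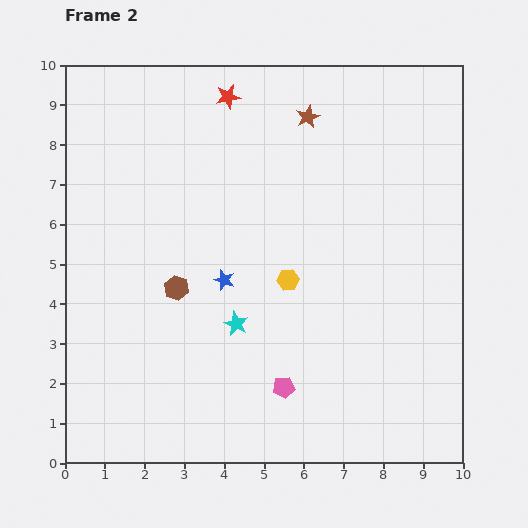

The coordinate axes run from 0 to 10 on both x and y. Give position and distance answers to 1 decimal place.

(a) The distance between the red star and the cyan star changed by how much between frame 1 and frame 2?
+2.0

Distance in frame 1: 3.7. Distance in frame 2: 5.7.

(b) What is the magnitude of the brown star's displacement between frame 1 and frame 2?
4.0

The brown star moved from (3.0, 6.2) to (6.1, 8.7), a distance of √(3.1² + 2.5²) ≈ 4.0.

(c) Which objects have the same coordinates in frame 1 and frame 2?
the red star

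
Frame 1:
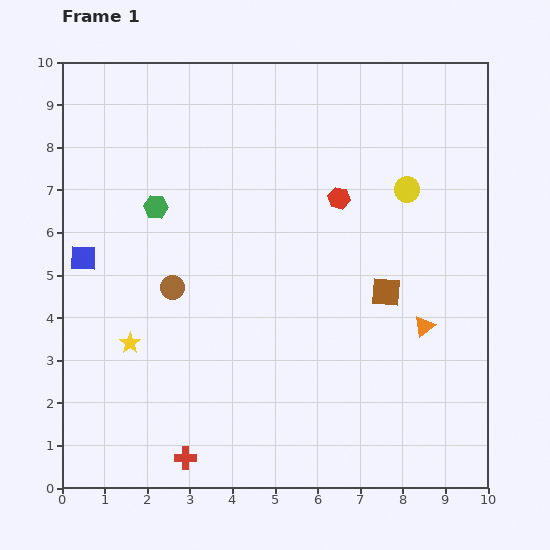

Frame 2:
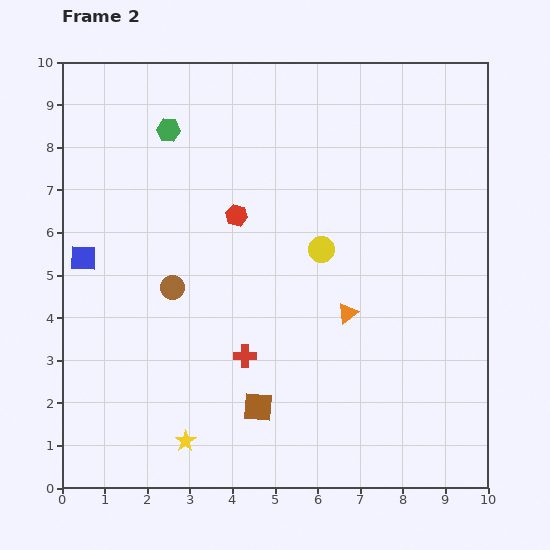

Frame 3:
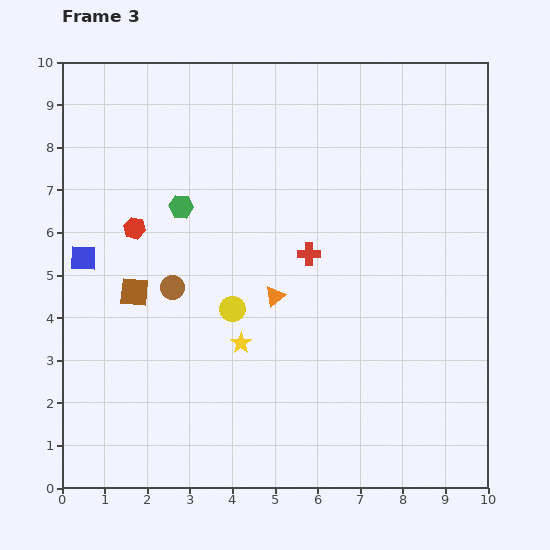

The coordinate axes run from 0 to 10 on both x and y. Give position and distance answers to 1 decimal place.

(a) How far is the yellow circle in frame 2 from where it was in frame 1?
2.4

The yellow circle moved from (8.1, 7.0) to (6.1, 5.6), a distance of √(2.0² + 1.4²) ≈ 2.4.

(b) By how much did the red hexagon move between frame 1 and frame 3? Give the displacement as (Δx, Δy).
(-4.8, -0.7)

The red hexagon was at (6.5, 6.8) in frame 1 and (1.7, 6.1) in frame 3.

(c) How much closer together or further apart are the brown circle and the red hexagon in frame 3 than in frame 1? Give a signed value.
-2.7

Distance in frame 1: 4.4. Distance in frame 3: 1.7.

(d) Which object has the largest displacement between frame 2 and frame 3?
the brown square

(moved 4.0; next 2.8)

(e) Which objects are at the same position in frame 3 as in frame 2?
the brown circle, the blue square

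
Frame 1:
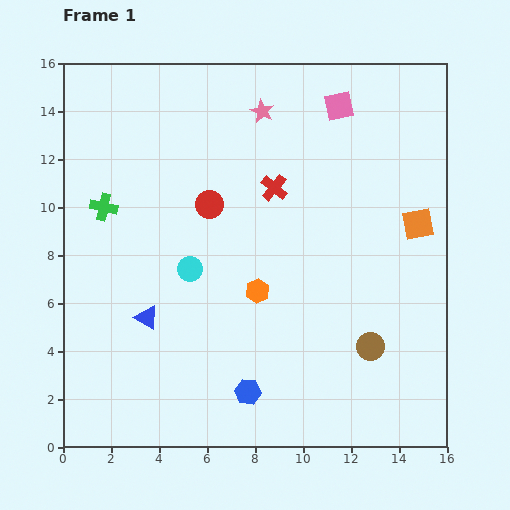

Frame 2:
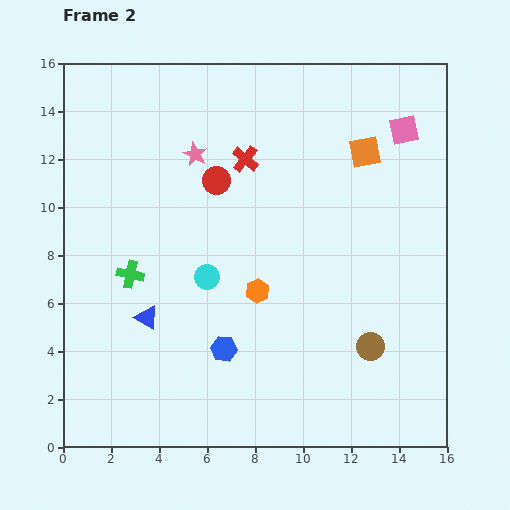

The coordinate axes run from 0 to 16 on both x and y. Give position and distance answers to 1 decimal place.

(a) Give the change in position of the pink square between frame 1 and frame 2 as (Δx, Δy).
(2.7, -1.0)

The pink square was at (11.5, 14.2) in frame 1 and (14.2, 13.2) in frame 2.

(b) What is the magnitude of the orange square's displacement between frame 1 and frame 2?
3.7

The orange square moved from (14.8, 9.3) to (12.6, 12.3), a distance of √(2.2² + 3.0²) ≈ 3.7.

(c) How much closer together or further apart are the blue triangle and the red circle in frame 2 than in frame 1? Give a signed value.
+1.0

Distance in frame 1: 5.4. Distance in frame 2: 6.4.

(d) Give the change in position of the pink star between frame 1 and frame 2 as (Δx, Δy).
(-2.8, -1.8)

The pink star was at (8.3, 14.0) in frame 1 and (5.5, 12.2) in frame 2.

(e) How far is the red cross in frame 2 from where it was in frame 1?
1.7

The red cross moved from (8.8, 10.8) to (7.6, 12.0), a distance of √(1.2² + 1.2²) ≈ 1.7.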